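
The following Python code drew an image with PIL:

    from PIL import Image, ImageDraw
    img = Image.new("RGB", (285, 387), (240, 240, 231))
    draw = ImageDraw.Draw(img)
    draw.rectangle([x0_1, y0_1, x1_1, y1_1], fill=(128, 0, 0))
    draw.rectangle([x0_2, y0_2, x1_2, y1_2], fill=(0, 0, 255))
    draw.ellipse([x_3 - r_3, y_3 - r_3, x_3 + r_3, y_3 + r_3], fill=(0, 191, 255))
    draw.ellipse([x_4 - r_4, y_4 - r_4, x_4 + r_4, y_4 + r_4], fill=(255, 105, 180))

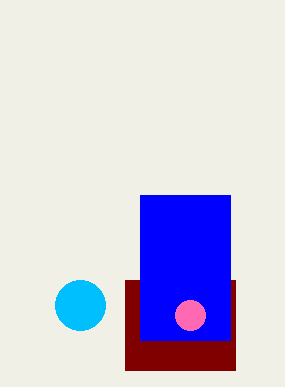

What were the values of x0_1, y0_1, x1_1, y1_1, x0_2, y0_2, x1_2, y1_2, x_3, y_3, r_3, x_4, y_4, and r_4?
x0_1 = 125; y0_1 = 280; x1_1 = 235; y1_1 = 370; x0_2 = 140; y0_2 = 195; x1_2 = 230; y1_2 = 340; x_3 = 80; y_3 = 305; r_3 = 25; x_4 = 190; y_4 = 315; r_4 = 15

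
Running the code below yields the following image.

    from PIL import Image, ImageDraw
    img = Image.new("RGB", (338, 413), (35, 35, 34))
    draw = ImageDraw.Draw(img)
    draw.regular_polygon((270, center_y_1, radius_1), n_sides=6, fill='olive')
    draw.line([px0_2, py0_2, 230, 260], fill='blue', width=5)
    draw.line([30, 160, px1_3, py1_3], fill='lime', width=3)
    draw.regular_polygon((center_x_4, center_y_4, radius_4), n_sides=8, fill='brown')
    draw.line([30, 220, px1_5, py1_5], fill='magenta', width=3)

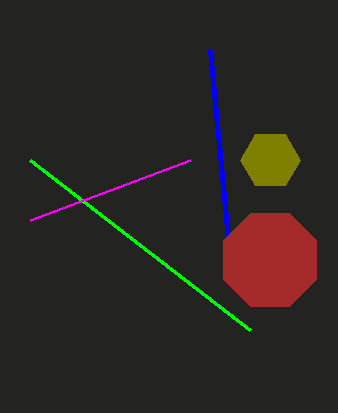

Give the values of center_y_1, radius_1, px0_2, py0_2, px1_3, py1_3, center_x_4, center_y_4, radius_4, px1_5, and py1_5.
center_y_1 = 160; radius_1 = 30; px0_2 = 210; py0_2 = 50; px1_3 = 250; py1_3 = 330; center_x_4 = 270; center_y_4 = 260; radius_4 = 50; px1_5 = 190; py1_5 = 160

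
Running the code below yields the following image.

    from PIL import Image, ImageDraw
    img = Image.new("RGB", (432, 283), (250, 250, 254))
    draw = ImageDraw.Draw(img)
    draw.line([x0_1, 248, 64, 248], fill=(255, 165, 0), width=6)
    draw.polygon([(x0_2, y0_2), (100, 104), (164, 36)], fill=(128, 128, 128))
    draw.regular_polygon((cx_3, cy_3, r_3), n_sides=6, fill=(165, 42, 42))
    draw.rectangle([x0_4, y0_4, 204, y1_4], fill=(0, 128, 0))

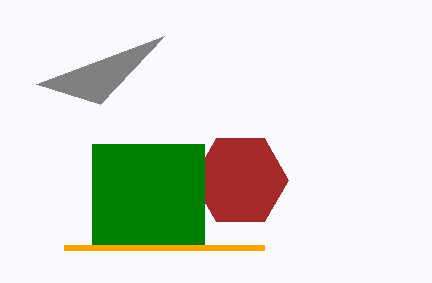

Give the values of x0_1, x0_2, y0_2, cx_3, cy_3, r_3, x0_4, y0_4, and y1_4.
x0_1 = 264, x0_2 = 36, y0_2 = 84, cx_3 = 240, cy_3 = 180, r_3 = 48, x0_4 = 92, y0_4 = 144, y1_4 = 244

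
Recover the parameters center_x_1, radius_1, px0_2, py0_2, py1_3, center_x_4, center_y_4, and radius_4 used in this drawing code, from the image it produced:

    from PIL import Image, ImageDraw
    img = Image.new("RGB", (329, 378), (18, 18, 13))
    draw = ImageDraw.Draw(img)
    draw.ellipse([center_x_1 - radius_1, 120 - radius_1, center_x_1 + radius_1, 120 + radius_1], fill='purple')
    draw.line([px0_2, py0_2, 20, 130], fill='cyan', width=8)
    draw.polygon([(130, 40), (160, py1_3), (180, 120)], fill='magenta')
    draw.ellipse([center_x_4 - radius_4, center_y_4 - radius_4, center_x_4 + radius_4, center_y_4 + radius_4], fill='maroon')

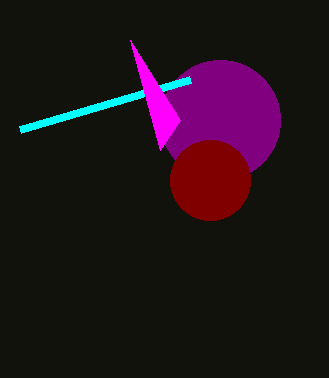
center_x_1 = 220; radius_1 = 60; px0_2 = 190; py0_2 = 80; py1_3 = 150; center_x_4 = 210; center_y_4 = 180; radius_4 = 40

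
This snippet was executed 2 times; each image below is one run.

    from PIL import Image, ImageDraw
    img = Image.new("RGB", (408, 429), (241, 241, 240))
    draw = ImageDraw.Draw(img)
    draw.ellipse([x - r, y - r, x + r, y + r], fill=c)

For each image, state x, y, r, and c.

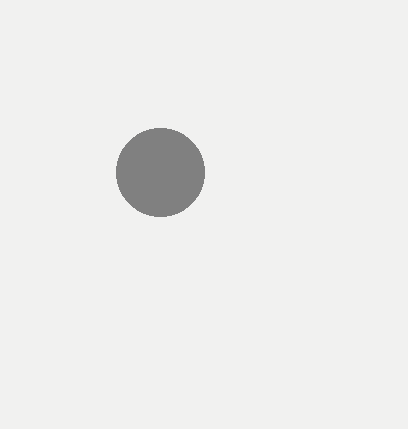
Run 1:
x = 160; y = 172; r = 44; c = 'gray'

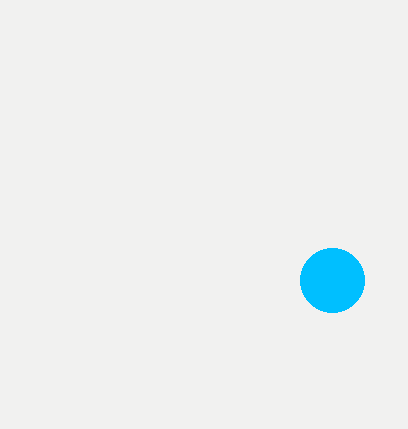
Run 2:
x = 332, y = 280, r = 32, c = 'deepskyblue'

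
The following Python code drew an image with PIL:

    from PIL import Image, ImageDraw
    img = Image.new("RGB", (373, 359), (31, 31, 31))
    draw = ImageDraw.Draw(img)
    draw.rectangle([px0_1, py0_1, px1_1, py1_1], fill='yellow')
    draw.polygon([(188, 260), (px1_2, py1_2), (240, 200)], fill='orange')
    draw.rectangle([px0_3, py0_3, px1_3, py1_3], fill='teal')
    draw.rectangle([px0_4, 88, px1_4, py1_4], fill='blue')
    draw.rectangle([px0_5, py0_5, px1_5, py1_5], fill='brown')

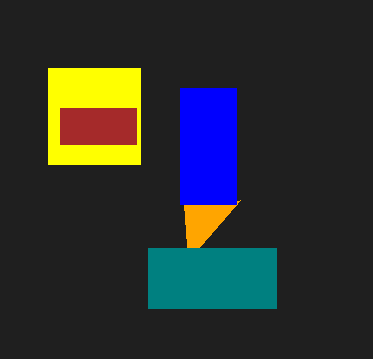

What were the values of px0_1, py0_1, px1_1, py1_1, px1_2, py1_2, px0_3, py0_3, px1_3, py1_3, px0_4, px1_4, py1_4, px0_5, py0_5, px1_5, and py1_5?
px0_1 = 48
py0_1 = 68
px1_1 = 140
py1_1 = 164
px1_2 = 184
py1_2 = 204
px0_3 = 148
py0_3 = 248
px1_3 = 276
py1_3 = 308
px0_4 = 180
px1_4 = 236
py1_4 = 204
px0_5 = 60
py0_5 = 108
px1_5 = 136
py1_5 = 144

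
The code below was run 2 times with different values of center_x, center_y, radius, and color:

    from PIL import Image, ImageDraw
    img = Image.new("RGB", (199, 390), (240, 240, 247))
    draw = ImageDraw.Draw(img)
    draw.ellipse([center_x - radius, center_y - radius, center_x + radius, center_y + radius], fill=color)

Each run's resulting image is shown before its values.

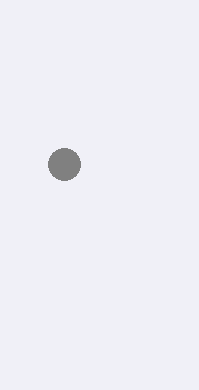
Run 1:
center_x = 64
center_y = 164
radius = 16
color = 'gray'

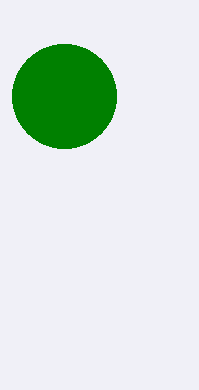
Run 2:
center_x = 64; center_y = 96; radius = 52; color = 'green'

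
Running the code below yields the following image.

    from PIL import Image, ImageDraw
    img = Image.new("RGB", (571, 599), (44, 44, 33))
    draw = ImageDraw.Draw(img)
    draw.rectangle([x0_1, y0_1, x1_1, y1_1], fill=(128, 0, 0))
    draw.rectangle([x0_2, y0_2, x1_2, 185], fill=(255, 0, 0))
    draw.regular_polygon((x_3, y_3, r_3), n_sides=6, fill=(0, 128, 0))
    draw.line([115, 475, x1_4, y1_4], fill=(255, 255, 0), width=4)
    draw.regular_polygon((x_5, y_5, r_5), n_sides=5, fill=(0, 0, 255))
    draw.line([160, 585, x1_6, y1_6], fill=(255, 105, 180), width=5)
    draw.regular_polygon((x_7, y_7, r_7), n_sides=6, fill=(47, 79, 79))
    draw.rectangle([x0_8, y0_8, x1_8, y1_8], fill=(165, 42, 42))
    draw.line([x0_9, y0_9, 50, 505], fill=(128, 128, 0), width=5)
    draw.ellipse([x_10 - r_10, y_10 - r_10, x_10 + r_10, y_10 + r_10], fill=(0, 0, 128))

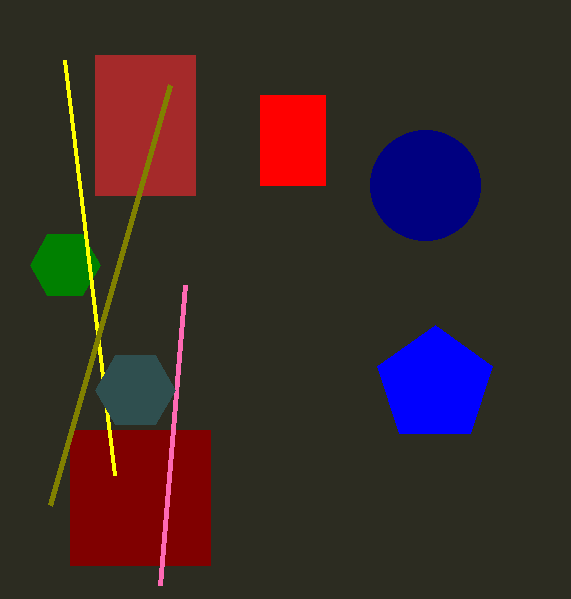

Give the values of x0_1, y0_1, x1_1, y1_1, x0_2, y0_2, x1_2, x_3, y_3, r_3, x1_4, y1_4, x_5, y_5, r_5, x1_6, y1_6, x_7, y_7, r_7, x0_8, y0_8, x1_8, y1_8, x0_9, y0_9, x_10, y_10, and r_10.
x0_1 = 70, y0_1 = 430, x1_1 = 210, y1_1 = 565, x0_2 = 260, y0_2 = 95, x1_2 = 325, x_3 = 65, y_3 = 265, r_3 = 35, x1_4 = 65, y1_4 = 60, x_5 = 435, y_5 = 385, r_5 = 60, x1_6 = 185, y1_6 = 285, x_7 = 135, y_7 = 390, r_7 = 40, x0_8 = 95, y0_8 = 55, x1_8 = 195, y1_8 = 195, x0_9 = 170, y0_9 = 85, x_10 = 425, y_10 = 185, r_10 = 55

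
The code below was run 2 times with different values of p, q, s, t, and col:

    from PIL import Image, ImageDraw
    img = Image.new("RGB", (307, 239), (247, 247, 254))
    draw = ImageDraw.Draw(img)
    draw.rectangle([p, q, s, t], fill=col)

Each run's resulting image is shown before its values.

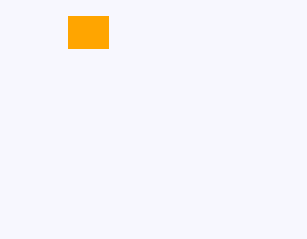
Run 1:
p = 68, q = 16, s = 108, t = 48, col = 'orange'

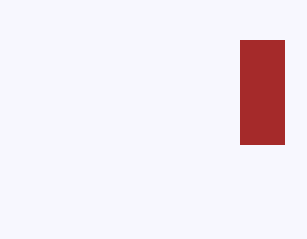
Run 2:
p = 240; q = 40; s = 284; t = 144; col = 'brown'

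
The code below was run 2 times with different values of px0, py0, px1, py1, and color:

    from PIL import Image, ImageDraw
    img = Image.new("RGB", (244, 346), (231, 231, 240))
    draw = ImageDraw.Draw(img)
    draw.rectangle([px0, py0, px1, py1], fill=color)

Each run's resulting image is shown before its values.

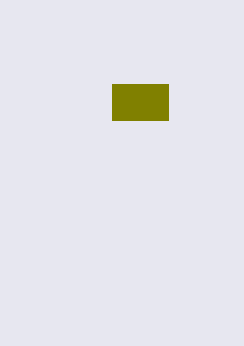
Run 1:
px0 = 112
py0 = 84
px1 = 168
py1 = 120
color = 'olive'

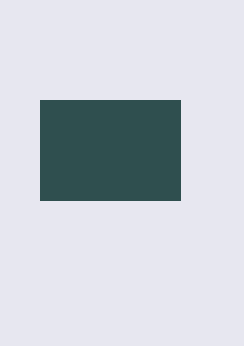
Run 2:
px0 = 40, py0 = 100, px1 = 180, py1 = 200, color = 'darkslategray'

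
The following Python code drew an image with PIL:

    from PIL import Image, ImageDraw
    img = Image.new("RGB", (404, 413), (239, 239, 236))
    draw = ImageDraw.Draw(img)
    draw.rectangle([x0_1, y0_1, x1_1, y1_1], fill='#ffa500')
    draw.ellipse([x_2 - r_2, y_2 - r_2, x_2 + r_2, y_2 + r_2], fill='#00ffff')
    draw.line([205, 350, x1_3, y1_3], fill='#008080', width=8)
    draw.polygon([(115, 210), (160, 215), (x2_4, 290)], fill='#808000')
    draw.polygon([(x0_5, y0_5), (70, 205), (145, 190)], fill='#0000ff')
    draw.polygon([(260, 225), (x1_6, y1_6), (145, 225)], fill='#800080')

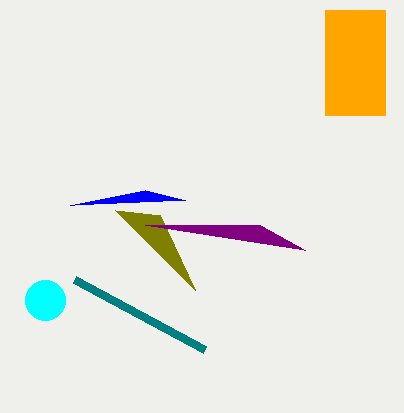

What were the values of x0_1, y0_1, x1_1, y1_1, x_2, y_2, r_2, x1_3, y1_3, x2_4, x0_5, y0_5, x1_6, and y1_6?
x0_1 = 325
y0_1 = 10
x1_1 = 385
y1_1 = 115
x_2 = 45
y_2 = 300
r_2 = 20
x1_3 = 75
y1_3 = 280
x2_4 = 195
x0_5 = 185
y0_5 = 200
x1_6 = 305
y1_6 = 250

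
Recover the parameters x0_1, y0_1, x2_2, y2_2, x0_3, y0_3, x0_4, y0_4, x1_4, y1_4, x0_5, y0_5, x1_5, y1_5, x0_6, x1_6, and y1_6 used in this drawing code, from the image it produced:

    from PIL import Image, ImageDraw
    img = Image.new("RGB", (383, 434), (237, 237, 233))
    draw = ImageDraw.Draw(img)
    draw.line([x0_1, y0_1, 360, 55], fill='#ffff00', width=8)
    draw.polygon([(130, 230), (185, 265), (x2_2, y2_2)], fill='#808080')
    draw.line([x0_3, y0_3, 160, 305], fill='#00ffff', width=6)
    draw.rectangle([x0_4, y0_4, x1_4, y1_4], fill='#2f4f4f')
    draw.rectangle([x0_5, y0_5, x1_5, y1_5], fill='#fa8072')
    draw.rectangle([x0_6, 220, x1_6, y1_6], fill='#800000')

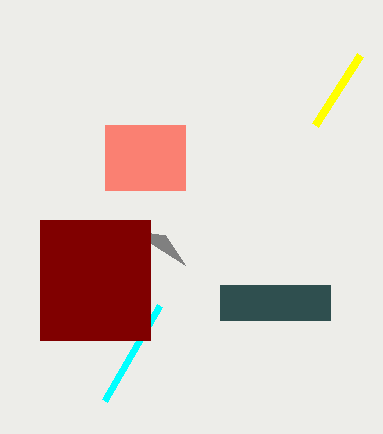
x0_1 = 315; y0_1 = 125; x2_2 = 165; y2_2 = 235; x0_3 = 105; y0_3 = 400; x0_4 = 220; y0_4 = 285; x1_4 = 330; y1_4 = 320; x0_5 = 105; y0_5 = 125; x1_5 = 185; y1_5 = 190; x0_6 = 40; x1_6 = 150; y1_6 = 340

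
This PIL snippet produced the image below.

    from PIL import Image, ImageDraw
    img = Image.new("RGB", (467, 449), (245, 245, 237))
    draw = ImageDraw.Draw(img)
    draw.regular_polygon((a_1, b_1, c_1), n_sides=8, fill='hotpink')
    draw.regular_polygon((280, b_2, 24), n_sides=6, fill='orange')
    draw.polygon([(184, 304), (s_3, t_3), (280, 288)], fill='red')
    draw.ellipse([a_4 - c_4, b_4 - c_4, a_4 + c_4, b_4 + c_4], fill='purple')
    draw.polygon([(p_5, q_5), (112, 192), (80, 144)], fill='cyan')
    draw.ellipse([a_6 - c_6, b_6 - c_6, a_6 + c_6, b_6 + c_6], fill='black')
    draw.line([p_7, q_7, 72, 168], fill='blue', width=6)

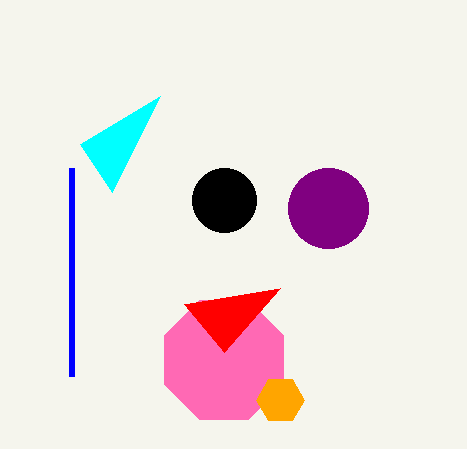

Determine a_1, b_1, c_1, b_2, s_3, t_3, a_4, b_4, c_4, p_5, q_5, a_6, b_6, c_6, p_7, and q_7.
a_1 = 224; b_1 = 360; c_1 = 64; b_2 = 400; s_3 = 224; t_3 = 352; a_4 = 328; b_4 = 208; c_4 = 40; p_5 = 160; q_5 = 96; a_6 = 224; b_6 = 200; c_6 = 32; p_7 = 72; q_7 = 376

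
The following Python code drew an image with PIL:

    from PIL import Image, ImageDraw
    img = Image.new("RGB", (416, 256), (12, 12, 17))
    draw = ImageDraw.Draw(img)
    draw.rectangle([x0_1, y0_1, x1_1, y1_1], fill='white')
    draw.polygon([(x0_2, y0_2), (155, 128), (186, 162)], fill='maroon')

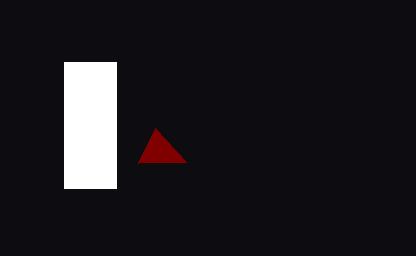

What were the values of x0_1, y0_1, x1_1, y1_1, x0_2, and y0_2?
x0_1 = 64; y0_1 = 62; x1_1 = 116; y1_1 = 188; x0_2 = 138; y0_2 = 163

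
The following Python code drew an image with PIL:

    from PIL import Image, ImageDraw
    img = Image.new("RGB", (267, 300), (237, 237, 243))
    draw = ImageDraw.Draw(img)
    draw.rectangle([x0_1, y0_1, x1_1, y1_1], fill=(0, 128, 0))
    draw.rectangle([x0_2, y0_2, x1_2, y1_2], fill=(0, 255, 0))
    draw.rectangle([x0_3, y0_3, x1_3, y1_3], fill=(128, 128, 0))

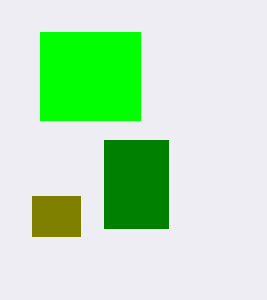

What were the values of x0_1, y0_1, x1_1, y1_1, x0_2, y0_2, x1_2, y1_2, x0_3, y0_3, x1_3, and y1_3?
x0_1 = 104
y0_1 = 140
x1_1 = 168
y1_1 = 228
x0_2 = 40
y0_2 = 32
x1_2 = 140
y1_2 = 120
x0_3 = 32
y0_3 = 196
x1_3 = 80
y1_3 = 236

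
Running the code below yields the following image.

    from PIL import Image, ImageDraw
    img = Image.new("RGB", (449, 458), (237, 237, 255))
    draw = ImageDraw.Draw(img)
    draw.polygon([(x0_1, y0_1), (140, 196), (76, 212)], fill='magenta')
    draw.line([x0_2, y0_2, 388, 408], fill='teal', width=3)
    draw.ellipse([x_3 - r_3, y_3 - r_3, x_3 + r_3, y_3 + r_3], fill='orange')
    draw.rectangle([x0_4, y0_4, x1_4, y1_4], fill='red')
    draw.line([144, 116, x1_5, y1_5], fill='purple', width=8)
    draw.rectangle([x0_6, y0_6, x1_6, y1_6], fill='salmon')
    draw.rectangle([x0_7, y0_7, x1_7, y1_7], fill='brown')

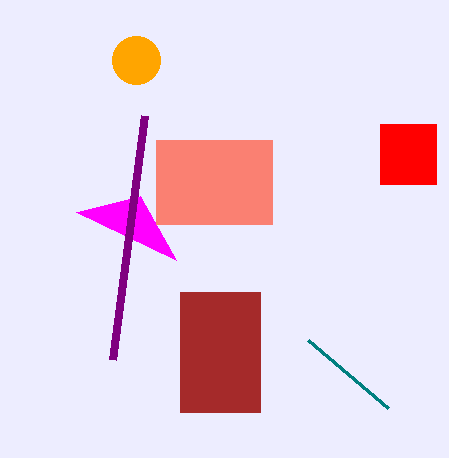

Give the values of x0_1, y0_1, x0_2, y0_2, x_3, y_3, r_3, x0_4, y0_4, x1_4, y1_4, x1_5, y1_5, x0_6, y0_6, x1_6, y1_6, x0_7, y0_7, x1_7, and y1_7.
x0_1 = 176
y0_1 = 260
x0_2 = 308
y0_2 = 340
x_3 = 136
y_3 = 60
r_3 = 24
x0_4 = 380
y0_4 = 124
x1_4 = 436
y1_4 = 184
x1_5 = 112
y1_5 = 360
x0_6 = 156
y0_6 = 140
x1_6 = 272
y1_6 = 224
x0_7 = 180
y0_7 = 292
x1_7 = 260
y1_7 = 412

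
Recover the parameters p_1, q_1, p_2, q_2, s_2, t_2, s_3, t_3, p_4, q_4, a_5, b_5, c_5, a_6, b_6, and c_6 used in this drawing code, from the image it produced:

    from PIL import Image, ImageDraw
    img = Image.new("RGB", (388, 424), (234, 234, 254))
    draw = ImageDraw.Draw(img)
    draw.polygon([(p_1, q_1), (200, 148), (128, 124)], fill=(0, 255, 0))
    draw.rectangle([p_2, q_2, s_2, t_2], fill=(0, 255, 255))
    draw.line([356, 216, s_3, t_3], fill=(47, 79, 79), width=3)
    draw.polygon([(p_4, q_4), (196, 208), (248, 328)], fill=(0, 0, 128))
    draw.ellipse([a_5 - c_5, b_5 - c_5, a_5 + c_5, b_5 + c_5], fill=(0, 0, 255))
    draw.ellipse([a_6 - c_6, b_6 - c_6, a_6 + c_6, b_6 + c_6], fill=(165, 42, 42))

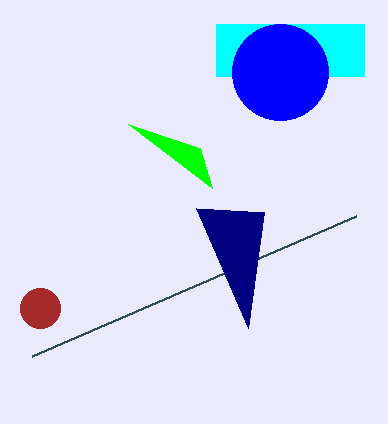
p_1 = 212; q_1 = 188; p_2 = 216; q_2 = 24; s_2 = 364; t_2 = 76; s_3 = 32; t_3 = 356; p_4 = 264; q_4 = 212; a_5 = 280; b_5 = 72; c_5 = 48; a_6 = 40; b_6 = 308; c_6 = 20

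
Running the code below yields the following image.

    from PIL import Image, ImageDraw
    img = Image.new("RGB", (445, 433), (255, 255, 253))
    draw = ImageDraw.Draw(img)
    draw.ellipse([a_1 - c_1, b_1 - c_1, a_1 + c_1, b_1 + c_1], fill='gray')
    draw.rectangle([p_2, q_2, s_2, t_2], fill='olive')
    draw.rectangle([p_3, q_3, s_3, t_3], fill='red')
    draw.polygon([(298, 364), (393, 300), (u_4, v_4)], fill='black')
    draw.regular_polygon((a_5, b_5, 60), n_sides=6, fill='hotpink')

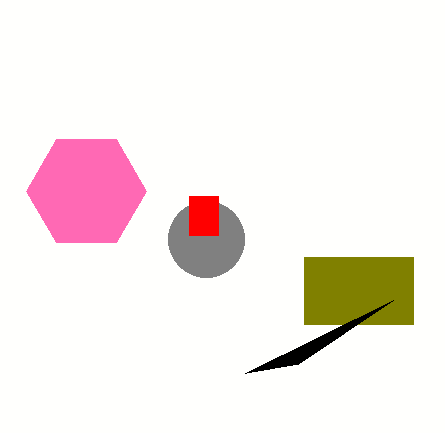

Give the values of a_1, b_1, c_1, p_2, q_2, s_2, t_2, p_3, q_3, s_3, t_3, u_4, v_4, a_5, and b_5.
a_1 = 206
b_1 = 239
c_1 = 38
p_2 = 304
q_2 = 257
s_2 = 413
t_2 = 324
p_3 = 189
q_3 = 196
s_3 = 218
t_3 = 235
u_4 = 245
v_4 = 373
a_5 = 86
b_5 = 191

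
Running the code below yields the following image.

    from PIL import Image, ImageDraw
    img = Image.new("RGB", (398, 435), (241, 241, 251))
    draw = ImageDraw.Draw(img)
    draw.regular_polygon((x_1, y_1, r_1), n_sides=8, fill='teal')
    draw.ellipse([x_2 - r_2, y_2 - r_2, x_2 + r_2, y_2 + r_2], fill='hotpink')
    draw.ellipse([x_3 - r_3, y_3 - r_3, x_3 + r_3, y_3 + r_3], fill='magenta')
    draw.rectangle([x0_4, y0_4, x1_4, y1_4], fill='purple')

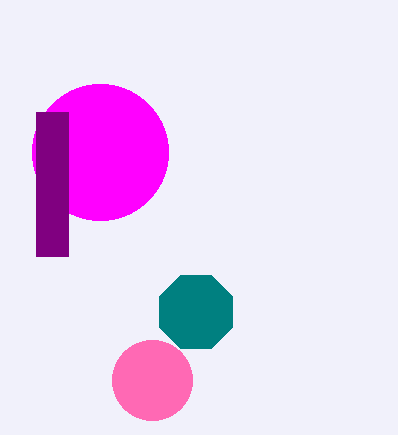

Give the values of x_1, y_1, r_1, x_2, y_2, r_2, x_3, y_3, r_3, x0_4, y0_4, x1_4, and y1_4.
x_1 = 196, y_1 = 312, r_1 = 40, x_2 = 152, y_2 = 380, r_2 = 40, x_3 = 100, y_3 = 152, r_3 = 68, x0_4 = 36, y0_4 = 112, x1_4 = 68, y1_4 = 256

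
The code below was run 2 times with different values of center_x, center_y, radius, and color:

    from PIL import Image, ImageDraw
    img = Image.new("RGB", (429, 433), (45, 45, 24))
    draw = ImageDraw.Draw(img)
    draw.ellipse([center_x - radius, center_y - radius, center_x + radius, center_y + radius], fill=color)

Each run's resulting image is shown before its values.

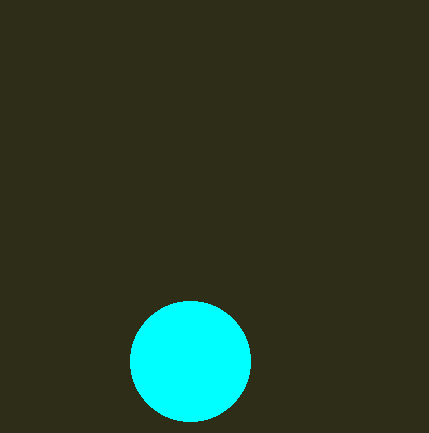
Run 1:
center_x = 190
center_y = 361
radius = 60
color = 'cyan'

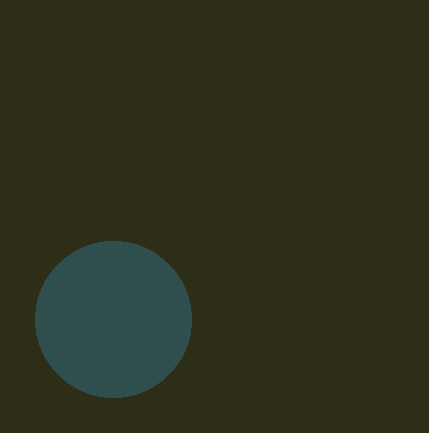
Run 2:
center_x = 113; center_y = 319; radius = 78; color = 'darkslategray'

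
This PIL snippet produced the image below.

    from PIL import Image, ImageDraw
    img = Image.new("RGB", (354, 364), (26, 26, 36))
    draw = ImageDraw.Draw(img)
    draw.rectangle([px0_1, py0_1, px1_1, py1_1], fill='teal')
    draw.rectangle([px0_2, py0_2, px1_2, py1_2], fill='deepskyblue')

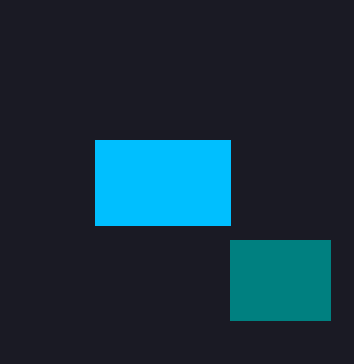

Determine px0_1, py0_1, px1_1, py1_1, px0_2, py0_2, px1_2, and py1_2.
px0_1 = 230
py0_1 = 240
px1_1 = 330
py1_1 = 320
px0_2 = 95
py0_2 = 140
px1_2 = 230
py1_2 = 225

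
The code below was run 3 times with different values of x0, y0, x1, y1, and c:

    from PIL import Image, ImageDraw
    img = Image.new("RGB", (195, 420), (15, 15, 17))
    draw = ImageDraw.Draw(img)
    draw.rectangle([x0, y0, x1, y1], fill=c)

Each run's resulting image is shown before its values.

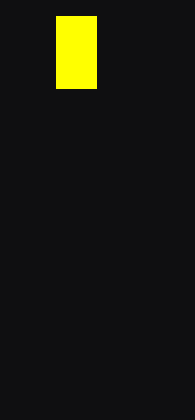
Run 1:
x0 = 56
y0 = 16
x1 = 96
y1 = 88
c = 'yellow'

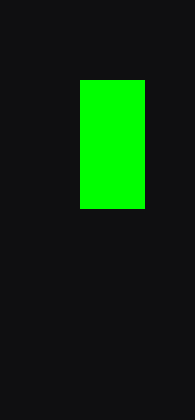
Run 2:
x0 = 80; y0 = 80; x1 = 144; y1 = 208; c = 'lime'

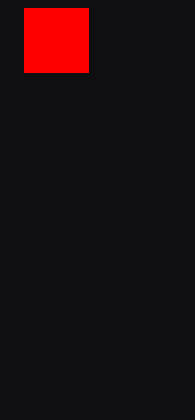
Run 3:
x0 = 24; y0 = 8; x1 = 88; y1 = 72; c = 'red'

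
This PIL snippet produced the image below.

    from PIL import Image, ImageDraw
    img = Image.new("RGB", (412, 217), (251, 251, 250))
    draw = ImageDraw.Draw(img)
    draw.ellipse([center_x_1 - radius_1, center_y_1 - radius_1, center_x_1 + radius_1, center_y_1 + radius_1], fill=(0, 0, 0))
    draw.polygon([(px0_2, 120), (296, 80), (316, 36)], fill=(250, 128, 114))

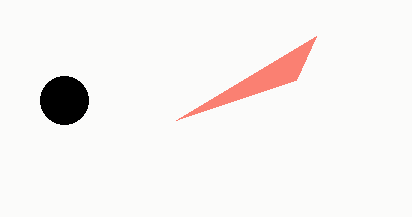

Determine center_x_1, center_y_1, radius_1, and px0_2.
center_x_1 = 64; center_y_1 = 100; radius_1 = 24; px0_2 = 176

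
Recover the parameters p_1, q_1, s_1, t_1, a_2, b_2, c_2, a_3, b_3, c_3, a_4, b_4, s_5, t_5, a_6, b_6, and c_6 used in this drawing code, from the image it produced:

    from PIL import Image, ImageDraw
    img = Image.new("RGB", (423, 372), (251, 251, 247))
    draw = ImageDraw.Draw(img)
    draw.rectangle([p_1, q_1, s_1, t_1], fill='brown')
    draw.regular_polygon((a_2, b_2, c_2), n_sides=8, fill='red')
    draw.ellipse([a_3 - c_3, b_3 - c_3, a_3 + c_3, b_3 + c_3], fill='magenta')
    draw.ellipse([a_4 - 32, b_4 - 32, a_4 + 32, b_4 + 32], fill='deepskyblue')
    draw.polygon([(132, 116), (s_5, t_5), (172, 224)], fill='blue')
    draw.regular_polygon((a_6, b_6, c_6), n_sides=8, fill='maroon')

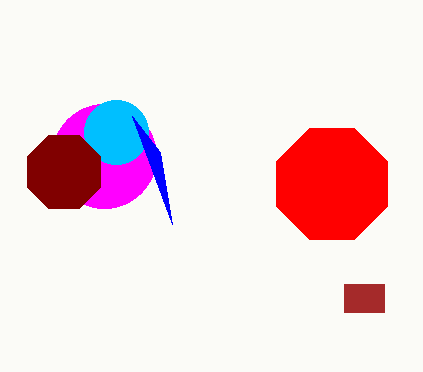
p_1 = 344; q_1 = 284; s_1 = 384; t_1 = 312; a_2 = 332; b_2 = 184; c_2 = 60; a_3 = 104; b_3 = 156; c_3 = 52; a_4 = 116; b_4 = 132; s_5 = 160; t_5 = 152; a_6 = 64; b_6 = 172; c_6 = 40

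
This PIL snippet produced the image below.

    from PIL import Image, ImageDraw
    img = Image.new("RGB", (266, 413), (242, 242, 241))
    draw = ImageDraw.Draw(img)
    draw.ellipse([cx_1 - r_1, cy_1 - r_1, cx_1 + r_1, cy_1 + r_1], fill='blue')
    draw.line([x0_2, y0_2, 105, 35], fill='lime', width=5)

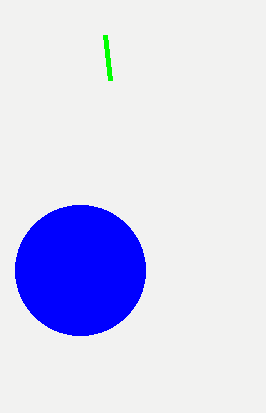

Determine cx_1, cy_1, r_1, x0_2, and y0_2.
cx_1 = 80; cy_1 = 270; r_1 = 65; x0_2 = 110; y0_2 = 80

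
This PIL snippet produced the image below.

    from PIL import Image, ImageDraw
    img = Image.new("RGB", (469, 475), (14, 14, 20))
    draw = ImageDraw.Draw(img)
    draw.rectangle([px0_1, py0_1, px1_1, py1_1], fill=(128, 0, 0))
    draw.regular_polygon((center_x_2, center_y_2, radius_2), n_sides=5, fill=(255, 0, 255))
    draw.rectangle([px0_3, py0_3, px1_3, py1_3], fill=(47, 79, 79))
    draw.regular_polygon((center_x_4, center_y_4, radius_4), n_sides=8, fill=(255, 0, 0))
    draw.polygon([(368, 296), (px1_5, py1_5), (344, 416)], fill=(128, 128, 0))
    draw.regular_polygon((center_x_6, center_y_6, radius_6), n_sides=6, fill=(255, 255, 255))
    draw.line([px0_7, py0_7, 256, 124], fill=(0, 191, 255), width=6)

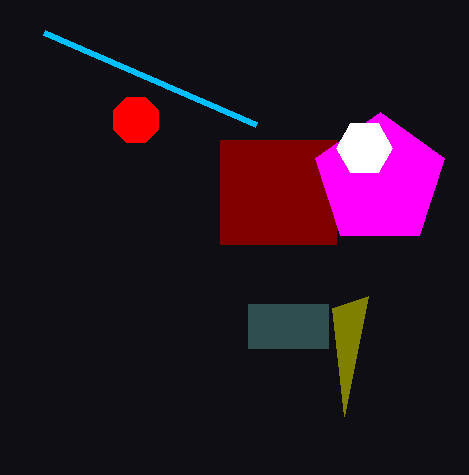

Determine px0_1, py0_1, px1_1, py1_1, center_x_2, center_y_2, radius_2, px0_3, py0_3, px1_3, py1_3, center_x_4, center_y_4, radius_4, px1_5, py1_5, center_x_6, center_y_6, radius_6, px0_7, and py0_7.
px0_1 = 220; py0_1 = 140; px1_1 = 336; py1_1 = 244; center_x_2 = 380; center_y_2 = 180; radius_2 = 68; px0_3 = 248; py0_3 = 304; px1_3 = 328; py1_3 = 348; center_x_4 = 136; center_y_4 = 120; radius_4 = 24; px1_5 = 332; py1_5 = 308; center_x_6 = 364; center_y_6 = 148; radius_6 = 28; px0_7 = 44; py0_7 = 32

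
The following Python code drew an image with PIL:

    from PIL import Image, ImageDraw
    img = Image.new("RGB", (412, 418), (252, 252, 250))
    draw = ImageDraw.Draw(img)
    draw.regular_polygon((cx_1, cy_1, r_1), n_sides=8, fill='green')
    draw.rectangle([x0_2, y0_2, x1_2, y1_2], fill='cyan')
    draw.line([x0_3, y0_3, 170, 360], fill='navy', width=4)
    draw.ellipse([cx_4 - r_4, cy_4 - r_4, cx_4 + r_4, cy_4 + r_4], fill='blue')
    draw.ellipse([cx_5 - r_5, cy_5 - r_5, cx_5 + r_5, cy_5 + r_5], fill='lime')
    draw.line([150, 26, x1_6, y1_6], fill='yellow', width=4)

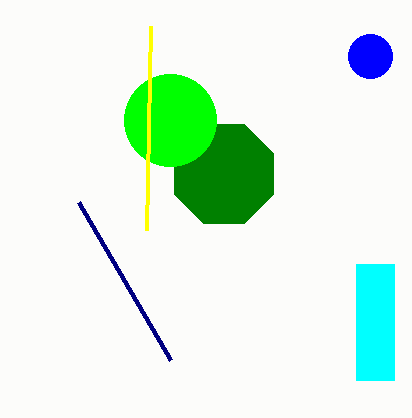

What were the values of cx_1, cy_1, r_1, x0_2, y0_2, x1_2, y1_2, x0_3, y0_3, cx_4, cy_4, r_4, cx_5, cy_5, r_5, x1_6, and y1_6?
cx_1 = 224
cy_1 = 174
r_1 = 54
x0_2 = 356
y0_2 = 264
x1_2 = 394
y1_2 = 380
x0_3 = 78
y0_3 = 202
cx_4 = 370
cy_4 = 56
r_4 = 22
cx_5 = 170
cy_5 = 120
r_5 = 46
x1_6 = 146
y1_6 = 230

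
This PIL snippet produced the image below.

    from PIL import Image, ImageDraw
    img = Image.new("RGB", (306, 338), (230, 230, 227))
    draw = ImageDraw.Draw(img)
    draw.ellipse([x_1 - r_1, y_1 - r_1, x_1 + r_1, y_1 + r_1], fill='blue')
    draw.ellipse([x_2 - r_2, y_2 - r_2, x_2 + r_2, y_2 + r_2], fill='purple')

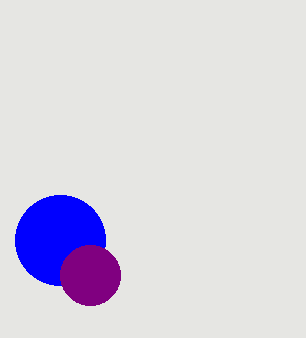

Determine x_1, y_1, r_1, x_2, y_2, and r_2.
x_1 = 60; y_1 = 240; r_1 = 45; x_2 = 90; y_2 = 275; r_2 = 30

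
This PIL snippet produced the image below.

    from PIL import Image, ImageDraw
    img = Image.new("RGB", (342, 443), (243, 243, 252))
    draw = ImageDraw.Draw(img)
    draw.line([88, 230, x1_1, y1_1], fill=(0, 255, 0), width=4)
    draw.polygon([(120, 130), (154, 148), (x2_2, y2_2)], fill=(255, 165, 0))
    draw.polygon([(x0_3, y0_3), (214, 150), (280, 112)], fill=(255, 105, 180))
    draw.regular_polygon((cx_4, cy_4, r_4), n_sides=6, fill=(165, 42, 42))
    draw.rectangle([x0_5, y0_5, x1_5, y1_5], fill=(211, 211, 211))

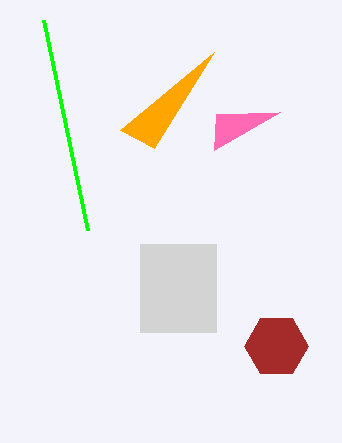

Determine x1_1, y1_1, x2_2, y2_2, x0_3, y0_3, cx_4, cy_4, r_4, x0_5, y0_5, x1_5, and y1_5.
x1_1 = 44
y1_1 = 20
x2_2 = 214
y2_2 = 52
x0_3 = 216
y0_3 = 114
cx_4 = 276
cy_4 = 346
r_4 = 32
x0_5 = 140
y0_5 = 244
x1_5 = 216
y1_5 = 332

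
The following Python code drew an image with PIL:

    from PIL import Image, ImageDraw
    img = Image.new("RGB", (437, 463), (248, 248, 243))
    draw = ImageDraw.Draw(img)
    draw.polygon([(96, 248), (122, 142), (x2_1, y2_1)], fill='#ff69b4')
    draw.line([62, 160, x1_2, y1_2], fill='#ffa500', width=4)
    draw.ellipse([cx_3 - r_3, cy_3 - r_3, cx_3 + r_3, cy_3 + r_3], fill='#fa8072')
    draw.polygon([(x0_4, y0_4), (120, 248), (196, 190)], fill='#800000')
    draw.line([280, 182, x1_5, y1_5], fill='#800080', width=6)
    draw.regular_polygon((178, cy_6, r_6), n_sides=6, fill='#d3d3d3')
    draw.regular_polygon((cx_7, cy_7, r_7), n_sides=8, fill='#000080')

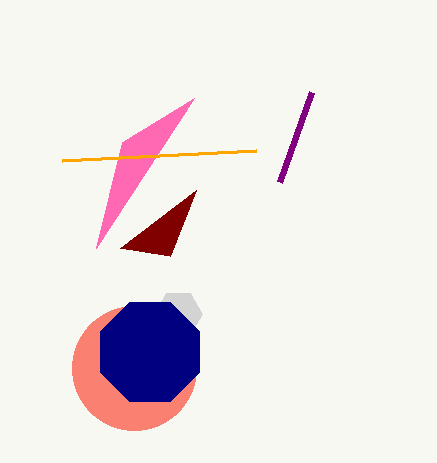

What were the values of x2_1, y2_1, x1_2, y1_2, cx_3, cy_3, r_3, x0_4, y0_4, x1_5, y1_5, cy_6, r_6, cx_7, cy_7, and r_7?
x2_1 = 194
y2_1 = 98
x1_2 = 256
y1_2 = 150
cx_3 = 134
cy_3 = 368
r_3 = 62
x0_4 = 170
y0_4 = 256
x1_5 = 312
y1_5 = 92
cy_6 = 314
r_6 = 24
cx_7 = 150
cy_7 = 352
r_7 = 54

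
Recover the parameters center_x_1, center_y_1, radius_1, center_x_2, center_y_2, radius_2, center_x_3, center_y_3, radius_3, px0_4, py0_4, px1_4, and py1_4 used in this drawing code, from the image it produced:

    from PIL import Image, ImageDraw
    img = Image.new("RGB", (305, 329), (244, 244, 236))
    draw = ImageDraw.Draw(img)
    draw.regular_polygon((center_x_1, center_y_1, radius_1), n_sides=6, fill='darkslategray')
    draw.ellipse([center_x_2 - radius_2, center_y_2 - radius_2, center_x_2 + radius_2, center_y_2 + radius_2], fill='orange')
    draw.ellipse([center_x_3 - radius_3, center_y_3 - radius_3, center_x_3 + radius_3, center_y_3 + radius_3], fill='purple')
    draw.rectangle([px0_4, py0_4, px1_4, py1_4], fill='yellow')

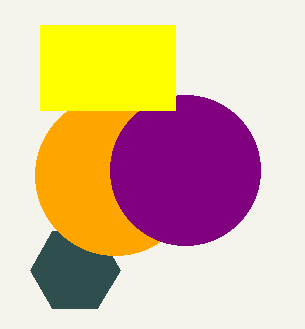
center_x_1 = 75, center_y_1 = 270, radius_1 = 45, center_x_2 = 115, center_y_2 = 175, radius_2 = 80, center_x_3 = 185, center_y_3 = 170, radius_3 = 75, px0_4 = 40, py0_4 = 25, px1_4 = 175, py1_4 = 110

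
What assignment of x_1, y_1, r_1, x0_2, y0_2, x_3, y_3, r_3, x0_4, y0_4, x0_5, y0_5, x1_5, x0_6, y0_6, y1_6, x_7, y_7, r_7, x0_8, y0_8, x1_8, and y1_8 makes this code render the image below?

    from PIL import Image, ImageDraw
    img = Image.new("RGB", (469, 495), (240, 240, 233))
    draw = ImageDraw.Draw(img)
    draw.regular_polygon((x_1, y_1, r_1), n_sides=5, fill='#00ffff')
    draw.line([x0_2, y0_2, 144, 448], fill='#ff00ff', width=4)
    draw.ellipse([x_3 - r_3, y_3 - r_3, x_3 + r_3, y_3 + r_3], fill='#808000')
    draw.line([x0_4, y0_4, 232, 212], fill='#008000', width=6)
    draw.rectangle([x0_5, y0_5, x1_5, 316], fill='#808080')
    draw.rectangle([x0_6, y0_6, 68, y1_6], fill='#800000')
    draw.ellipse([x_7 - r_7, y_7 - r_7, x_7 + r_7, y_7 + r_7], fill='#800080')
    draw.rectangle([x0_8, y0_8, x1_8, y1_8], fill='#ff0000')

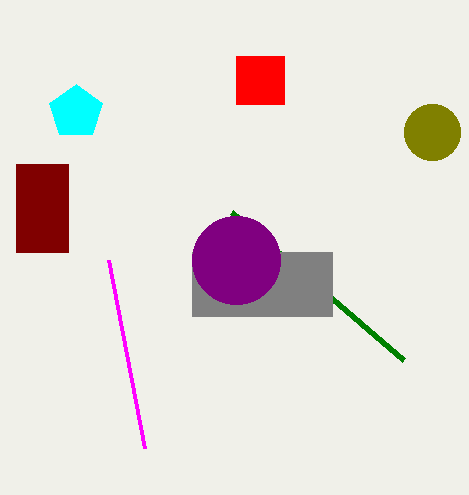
x_1 = 76
y_1 = 112
r_1 = 28
x0_2 = 108
y0_2 = 260
x_3 = 432
y_3 = 132
r_3 = 28
x0_4 = 404
y0_4 = 360
x0_5 = 192
y0_5 = 252
x1_5 = 332
x0_6 = 16
y0_6 = 164
y1_6 = 252
x_7 = 236
y_7 = 260
r_7 = 44
x0_8 = 236
y0_8 = 56
x1_8 = 284
y1_8 = 104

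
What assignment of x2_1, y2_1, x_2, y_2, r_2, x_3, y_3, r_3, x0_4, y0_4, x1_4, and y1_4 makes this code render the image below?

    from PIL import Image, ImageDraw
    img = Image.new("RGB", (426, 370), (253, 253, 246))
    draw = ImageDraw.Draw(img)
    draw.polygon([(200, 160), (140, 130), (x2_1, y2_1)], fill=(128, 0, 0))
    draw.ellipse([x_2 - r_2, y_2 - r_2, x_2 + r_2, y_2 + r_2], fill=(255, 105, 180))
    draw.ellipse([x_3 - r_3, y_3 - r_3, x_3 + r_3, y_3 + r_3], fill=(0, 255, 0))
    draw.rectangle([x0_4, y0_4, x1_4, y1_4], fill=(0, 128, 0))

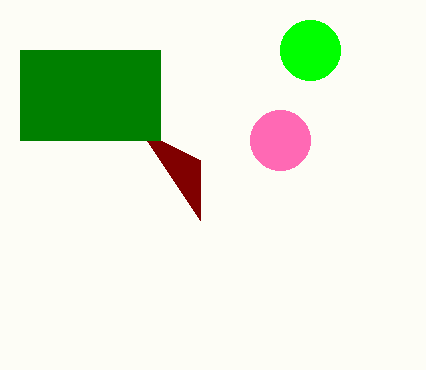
x2_1 = 200
y2_1 = 220
x_2 = 280
y_2 = 140
r_2 = 30
x_3 = 310
y_3 = 50
r_3 = 30
x0_4 = 20
y0_4 = 50
x1_4 = 160
y1_4 = 140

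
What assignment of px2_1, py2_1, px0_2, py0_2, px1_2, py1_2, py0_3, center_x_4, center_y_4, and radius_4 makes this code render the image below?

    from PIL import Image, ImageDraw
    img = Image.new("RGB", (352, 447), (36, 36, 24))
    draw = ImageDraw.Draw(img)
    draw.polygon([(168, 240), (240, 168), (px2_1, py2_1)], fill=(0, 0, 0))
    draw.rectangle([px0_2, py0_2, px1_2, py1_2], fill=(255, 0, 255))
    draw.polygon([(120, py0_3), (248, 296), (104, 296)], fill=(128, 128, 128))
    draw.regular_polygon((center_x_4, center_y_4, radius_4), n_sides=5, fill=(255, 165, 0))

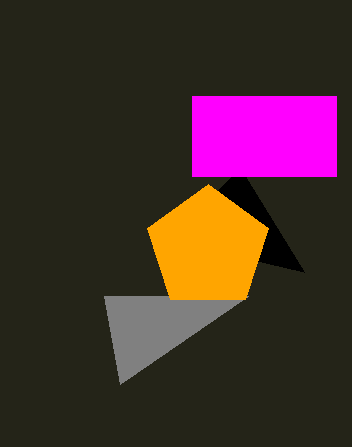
px2_1 = 304, py2_1 = 272, px0_2 = 192, py0_2 = 96, px1_2 = 336, py1_2 = 176, py0_3 = 384, center_x_4 = 208, center_y_4 = 248, radius_4 = 64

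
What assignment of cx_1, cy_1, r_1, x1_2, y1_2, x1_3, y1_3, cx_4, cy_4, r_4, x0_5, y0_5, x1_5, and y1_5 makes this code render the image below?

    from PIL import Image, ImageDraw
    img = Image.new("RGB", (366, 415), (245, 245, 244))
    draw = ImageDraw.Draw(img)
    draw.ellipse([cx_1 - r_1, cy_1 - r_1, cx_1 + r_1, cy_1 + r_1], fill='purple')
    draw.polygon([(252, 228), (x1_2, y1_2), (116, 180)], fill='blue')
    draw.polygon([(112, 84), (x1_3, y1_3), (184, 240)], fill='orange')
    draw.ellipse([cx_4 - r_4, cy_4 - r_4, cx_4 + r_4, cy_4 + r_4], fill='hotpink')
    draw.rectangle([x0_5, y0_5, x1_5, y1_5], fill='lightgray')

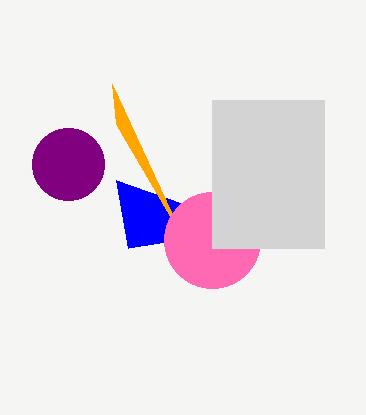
cx_1 = 68; cy_1 = 164; r_1 = 36; x1_2 = 128; y1_2 = 248; x1_3 = 116; y1_3 = 124; cx_4 = 212; cy_4 = 240; r_4 = 48; x0_5 = 212; y0_5 = 100; x1_5 = 324; y1_5 = 248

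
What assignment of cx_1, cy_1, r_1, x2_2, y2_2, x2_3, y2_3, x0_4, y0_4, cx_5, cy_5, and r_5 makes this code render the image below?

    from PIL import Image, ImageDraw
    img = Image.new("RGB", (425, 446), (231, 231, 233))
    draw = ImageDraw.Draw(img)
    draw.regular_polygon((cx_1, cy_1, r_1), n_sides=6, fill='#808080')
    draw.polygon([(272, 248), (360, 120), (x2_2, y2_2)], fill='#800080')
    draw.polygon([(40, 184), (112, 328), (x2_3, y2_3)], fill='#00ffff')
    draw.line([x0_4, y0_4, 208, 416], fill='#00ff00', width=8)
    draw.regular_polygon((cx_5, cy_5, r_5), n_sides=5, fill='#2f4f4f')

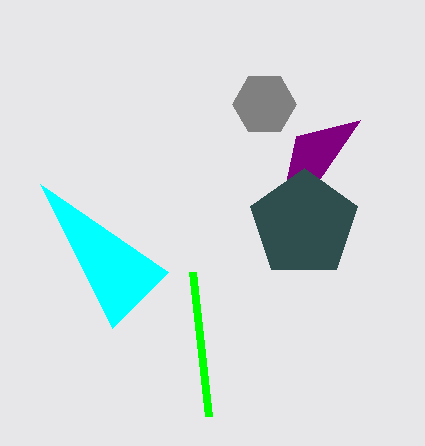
cx_1 = 264, cy_1 = 104, r_1 = 32, x2_2 = 296, y2_2 = 136, x2_3 = 168, y2_3 = 272, x0_4 = 192, y0_4 = 272, cx_5 = 304, cy_5 = 224, r_5 = 56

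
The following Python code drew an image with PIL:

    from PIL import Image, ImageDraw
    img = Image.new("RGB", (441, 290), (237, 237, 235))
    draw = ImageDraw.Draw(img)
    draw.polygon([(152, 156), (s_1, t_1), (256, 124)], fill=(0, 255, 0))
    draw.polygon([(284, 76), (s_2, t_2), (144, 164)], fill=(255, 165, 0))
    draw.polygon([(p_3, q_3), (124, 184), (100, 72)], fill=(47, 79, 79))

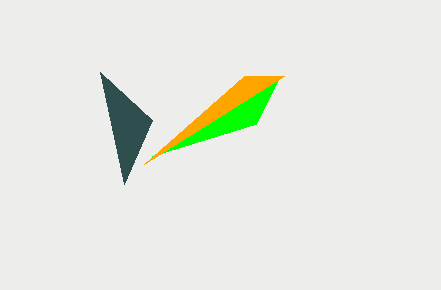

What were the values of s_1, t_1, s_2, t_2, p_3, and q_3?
s_1 = 280
t_1 = 76
s_2 = 244
t_2 = 76
p_3 = 152
q_3 = 120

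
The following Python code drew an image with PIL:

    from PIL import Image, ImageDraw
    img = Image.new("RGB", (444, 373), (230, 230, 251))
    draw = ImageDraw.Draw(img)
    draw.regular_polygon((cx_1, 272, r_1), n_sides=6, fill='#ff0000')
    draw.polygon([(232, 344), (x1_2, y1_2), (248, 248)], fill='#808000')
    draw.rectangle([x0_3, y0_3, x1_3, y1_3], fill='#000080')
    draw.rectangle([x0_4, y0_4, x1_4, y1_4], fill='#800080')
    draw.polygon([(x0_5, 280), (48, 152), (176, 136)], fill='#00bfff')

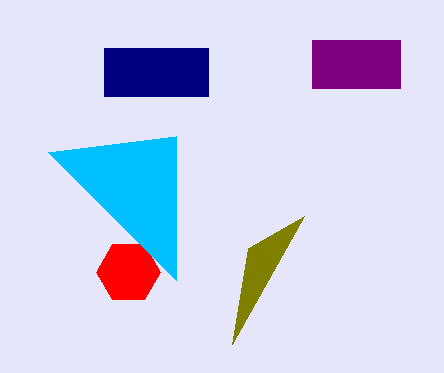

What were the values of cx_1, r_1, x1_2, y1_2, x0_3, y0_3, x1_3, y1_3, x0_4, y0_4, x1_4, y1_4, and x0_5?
cx_1 = 128, r_1 = 32, x1_2 = 304, y1_2 = 216, x0_3 = 104, y0_3 = 48, x1_3 = 208, y1_3 = 96, x0_4 = 312, y0_4 = 40, x1_4 = 400, y1_4 = 88, x0_5 = 176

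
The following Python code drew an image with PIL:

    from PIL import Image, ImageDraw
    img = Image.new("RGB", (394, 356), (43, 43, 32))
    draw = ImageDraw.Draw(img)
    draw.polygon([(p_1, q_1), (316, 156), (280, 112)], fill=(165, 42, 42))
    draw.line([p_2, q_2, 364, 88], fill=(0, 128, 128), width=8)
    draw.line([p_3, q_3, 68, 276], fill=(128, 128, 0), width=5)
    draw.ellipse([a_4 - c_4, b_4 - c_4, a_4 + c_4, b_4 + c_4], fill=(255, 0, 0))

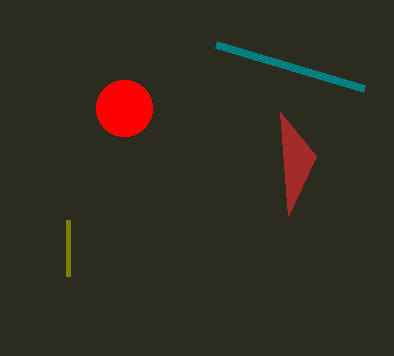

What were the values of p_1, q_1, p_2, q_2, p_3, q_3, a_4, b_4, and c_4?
p_1 = 288, q_1 = 216, p_2 = 216, q_2 = 44, p_3 = 68, q_3 = 220, a_4 = 124, b_4 = 108, c_4 = 28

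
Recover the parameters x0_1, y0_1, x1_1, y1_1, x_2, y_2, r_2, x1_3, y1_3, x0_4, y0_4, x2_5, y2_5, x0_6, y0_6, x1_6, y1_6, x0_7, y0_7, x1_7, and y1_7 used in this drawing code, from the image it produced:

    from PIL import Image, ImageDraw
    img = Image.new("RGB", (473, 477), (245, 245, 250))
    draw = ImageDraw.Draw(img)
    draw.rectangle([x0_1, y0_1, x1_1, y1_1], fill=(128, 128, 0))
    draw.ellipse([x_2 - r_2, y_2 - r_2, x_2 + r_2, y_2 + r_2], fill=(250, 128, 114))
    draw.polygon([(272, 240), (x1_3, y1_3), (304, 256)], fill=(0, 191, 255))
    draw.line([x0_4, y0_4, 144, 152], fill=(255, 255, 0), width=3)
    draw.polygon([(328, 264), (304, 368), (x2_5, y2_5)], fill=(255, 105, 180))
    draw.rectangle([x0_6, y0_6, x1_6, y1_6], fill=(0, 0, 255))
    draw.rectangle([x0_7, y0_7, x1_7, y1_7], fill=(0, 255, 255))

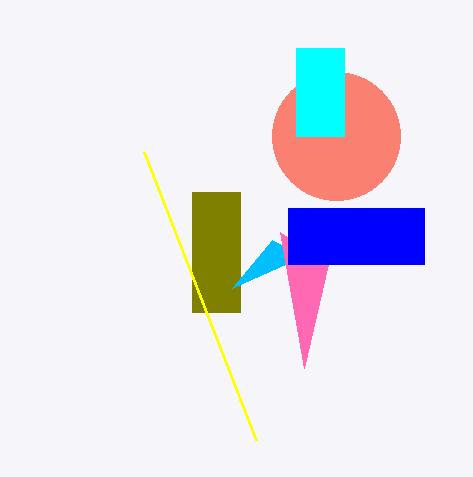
x0_1 = 192; y0_1 = 192; x1_1 = 240; y1_1 = 312; x_2 = 336; y_2 = 136; r_2 = 64; x1_3 = 232; y1_3 = 288; x0_4 = 256; y0_4 = 440; x2_5 = 280; y2_5 = 232; x0_6 = 288; y0_6 = 208; x1_6 = 424; y1_6 = 264; x0_7 = 296; y0_7 = 48; x1_7 = 344; y1_7 = 136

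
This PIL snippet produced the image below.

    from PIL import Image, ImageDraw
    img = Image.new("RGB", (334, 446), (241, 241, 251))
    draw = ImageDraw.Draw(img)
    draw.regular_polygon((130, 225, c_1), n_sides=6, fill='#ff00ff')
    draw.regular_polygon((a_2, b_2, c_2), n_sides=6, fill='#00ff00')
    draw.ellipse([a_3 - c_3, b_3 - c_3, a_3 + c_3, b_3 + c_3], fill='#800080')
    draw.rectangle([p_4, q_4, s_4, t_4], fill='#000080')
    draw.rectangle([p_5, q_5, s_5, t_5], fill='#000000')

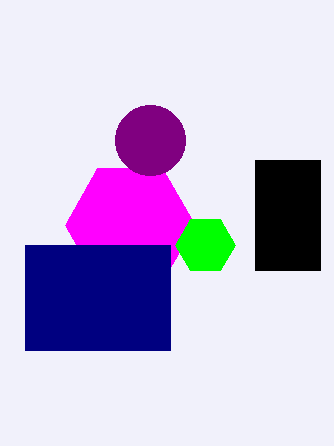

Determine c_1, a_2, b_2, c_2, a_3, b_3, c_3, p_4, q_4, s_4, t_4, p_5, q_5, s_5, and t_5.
c_1 = 65; a_2 = 205; b_2 = 245; c_2 = 30; a_3 = 150; b_3 = 140; c_3 = 35; p_4 = 25; q_4 = 245; s_4 = 170; t_4 = 350; p_5 = 255; q_5 = 160; s_5 = 320; t_5 = 270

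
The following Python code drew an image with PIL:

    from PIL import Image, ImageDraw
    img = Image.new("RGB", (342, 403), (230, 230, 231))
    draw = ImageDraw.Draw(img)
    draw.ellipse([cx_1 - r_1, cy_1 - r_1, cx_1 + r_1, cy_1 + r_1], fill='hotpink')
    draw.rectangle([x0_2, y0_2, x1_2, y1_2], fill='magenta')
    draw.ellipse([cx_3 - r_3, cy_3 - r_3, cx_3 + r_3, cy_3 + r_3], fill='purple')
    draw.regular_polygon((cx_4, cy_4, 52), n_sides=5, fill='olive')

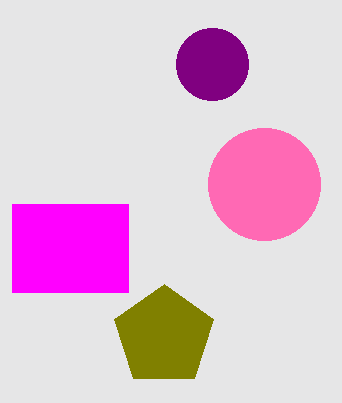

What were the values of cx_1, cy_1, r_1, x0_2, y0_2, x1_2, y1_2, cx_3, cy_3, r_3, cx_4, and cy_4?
cx_1 = 264; cy_1 = 184; r_1 = 56; x0_2 = 12; y0_2 = 204; x1_2 = 128; y1_2 = 292; cx_3 = 212; cy_3 = 64; r_3 = 36; cx_4 = 164; cy_4 = 336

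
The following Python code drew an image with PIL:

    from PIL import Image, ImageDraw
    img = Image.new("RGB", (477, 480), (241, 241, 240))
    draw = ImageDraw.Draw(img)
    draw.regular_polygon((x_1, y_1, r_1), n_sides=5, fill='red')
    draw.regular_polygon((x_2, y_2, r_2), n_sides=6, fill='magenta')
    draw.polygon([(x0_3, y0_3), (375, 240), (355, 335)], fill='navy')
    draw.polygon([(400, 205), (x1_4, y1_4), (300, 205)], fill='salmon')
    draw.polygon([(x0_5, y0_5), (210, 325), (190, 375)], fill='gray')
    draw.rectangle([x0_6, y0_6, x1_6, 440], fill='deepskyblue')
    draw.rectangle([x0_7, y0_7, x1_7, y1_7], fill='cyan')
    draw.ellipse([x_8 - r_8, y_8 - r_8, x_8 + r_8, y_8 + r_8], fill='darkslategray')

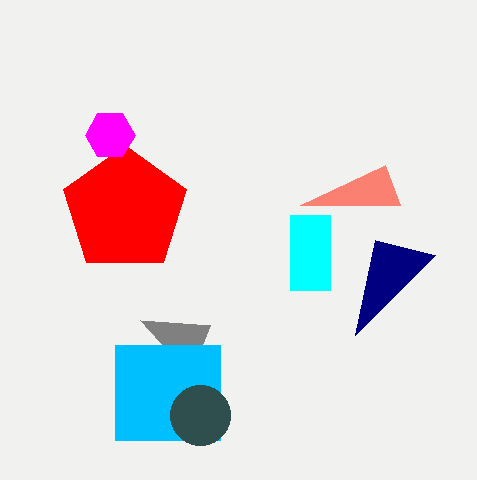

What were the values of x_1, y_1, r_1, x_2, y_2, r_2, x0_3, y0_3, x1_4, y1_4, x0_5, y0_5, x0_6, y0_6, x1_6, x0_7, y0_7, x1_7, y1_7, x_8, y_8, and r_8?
x_1 = 125
y_1 = 210
r_1 = 65
x_2 = 110
y_2 = 135
r_2 = 25
x0_3 = 435
y0_3 = 255
x1_4 = 385
y1_4 = 165
x0_5 = 140
y0_5 = 320
x0_6 = 115
y0_6 = 345
x1_6 = 220
x0_7 = 290
y0_7 = 215
x1_7 = 330
y1_7 = 290
x_8 = 200
y_8 = 415
r_8 = 30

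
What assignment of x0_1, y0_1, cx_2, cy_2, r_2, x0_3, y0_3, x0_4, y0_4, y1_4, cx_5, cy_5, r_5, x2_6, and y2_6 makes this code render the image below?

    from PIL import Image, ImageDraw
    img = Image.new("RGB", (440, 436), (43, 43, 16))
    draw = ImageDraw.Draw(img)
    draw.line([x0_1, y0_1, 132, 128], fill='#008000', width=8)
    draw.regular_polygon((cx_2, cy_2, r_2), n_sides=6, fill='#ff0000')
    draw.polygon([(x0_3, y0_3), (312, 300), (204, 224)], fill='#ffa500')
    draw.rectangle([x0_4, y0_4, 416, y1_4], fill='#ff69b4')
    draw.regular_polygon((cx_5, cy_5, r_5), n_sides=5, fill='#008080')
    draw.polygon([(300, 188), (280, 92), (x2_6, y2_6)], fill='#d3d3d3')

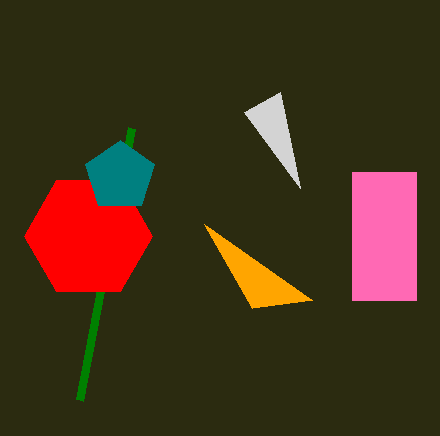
x0_1 = 80, y0_1 = 400, cx_2 = 88, cy_2 = 236, r_2 = 64, x0_3 = 252, y0_3 = 308, x0_4 = 352, y0_4 = 172, y1_4 = 300, cx_5 = 120, cy_5 = 176, r_5 = 36, x2_6 = 244, y2_6 = 112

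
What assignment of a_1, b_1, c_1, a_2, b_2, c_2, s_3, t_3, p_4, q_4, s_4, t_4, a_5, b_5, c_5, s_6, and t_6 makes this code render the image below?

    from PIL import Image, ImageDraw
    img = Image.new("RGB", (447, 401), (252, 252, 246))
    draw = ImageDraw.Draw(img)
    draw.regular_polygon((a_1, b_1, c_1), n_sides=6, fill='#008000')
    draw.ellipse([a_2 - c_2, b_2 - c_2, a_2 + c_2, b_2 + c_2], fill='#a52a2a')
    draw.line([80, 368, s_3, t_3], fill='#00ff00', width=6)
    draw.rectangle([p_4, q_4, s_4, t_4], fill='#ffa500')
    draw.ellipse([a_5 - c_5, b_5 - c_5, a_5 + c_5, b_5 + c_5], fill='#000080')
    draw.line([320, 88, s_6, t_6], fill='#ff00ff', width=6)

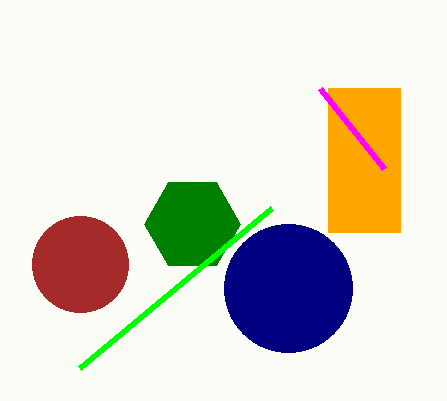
a_1 = 192
b_1 = 224
c_1 = 48
a_2 = 80
b_2 = 264
c_2 = 48
s_3 = 272
t_3 = 208
p_4 = 328
q_4 = 88
s_4 = 400
t_4 = 232
a_5 = 288
b_5 = 288
c_5 = 64
s_6 = 384
t_6 = 168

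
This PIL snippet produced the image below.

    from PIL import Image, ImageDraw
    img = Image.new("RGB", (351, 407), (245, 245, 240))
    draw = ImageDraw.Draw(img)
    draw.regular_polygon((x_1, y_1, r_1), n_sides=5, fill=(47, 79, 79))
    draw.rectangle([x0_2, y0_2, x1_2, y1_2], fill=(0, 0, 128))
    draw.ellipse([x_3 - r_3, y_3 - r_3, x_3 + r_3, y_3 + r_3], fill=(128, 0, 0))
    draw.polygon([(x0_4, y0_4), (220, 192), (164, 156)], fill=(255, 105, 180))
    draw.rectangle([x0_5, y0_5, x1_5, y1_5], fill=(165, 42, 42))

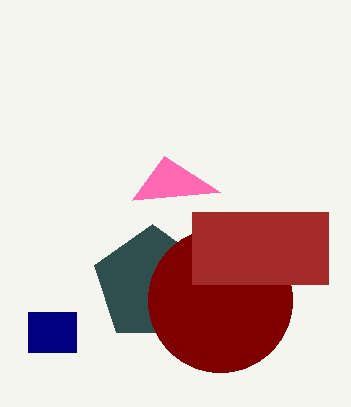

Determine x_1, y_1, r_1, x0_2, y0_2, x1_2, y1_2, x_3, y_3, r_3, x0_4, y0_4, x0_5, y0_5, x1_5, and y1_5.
x_1 = 152
y_1 = 284
r_1 = 60
x0_2 = 28
y0_2 = 312
x1_2 = 76
y1_2 = 352
x_3 = 220
y_3 = 300
r_3 = 72
x0_4 = 132
y0_4 = 200
x0_5 = 192
y0_5 = 212
x1_5 = 328
y1_5 = 284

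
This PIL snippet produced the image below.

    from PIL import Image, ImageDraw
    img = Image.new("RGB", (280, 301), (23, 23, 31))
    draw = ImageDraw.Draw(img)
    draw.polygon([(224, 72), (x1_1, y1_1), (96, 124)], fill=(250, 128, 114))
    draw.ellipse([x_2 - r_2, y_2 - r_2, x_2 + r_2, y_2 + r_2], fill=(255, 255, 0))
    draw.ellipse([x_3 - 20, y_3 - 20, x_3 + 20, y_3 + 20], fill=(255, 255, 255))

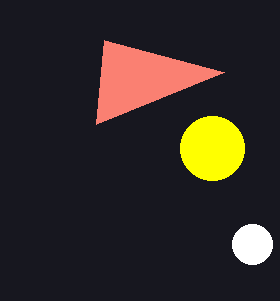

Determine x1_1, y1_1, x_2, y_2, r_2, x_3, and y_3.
x1_1 = 104, y1_1 = 40, x_2 = 212, y_2 = 148, r_2 = 32, x_3 = 252, y_3 = 244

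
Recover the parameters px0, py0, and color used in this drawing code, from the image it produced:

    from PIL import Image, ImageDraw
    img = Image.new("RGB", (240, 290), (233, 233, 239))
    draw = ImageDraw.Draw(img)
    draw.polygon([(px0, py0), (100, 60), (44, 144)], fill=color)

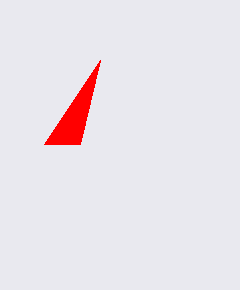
px0 = 80
py0 = 144
color = 'red'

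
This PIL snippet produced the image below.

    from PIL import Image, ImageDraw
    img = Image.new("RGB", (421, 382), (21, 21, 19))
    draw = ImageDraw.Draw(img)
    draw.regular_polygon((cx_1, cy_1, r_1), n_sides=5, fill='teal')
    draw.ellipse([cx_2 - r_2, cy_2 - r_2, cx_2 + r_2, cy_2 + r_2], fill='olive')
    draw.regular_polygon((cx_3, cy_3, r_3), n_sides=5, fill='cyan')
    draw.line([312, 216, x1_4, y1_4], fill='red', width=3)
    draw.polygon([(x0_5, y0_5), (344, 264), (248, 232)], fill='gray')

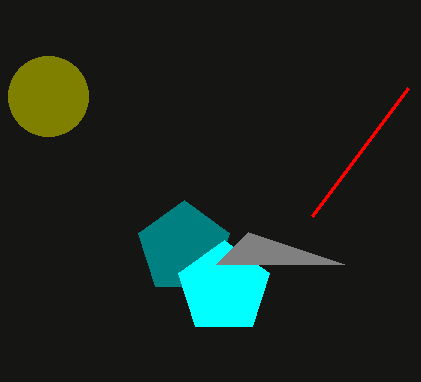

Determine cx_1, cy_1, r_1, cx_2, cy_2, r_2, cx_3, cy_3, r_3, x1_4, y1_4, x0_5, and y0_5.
cx_1 = 184, cy_1 = 248, r_1 = 48, cx_2 = 48, cy_2 = 96, r_2 = 40, cx_3 = 224, cy_3 = 288, r_3 = 48, x1_4 = 408, y1_4 = 88, x0_5 = 216, y0_5 = 264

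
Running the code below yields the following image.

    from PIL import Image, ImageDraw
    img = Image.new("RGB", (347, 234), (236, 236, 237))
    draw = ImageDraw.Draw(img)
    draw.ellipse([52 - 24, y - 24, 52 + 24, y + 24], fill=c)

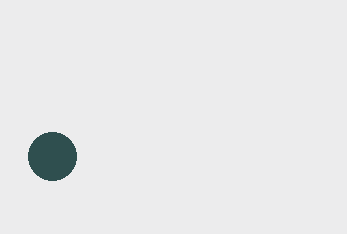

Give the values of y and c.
y = 156, c = 'darkslategray'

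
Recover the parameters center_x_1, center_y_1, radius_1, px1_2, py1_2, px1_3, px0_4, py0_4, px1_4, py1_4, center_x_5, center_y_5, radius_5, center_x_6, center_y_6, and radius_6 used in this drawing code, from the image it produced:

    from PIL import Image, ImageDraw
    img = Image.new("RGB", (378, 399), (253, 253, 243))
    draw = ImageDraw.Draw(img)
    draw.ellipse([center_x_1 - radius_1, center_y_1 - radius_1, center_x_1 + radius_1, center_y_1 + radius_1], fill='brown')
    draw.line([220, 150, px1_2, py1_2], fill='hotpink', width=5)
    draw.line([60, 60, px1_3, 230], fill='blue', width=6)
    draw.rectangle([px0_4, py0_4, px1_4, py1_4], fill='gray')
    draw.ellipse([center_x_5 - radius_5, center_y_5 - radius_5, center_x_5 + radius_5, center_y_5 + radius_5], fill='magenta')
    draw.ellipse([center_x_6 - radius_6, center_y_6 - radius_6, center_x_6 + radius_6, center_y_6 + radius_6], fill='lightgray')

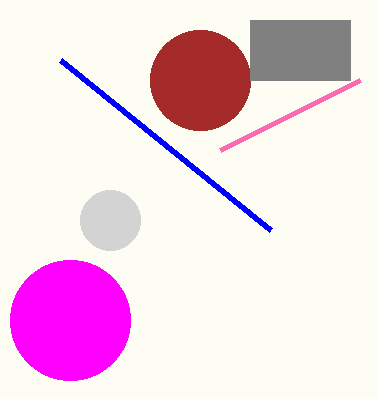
center_x_1 = 200, center_y_1 = 80, radius_1 = 50, px1_2 = 360, py1_2 = 80, px1_3 = 270, px0_4 = 250, py0_4 = 20, px1_4 = 350, py1_4 = 80, center_x_5 = 70, center_y_5 = 320, radius_5 = 60, center_x_6 = 110, center_y_6 = 220, radius_6 = 30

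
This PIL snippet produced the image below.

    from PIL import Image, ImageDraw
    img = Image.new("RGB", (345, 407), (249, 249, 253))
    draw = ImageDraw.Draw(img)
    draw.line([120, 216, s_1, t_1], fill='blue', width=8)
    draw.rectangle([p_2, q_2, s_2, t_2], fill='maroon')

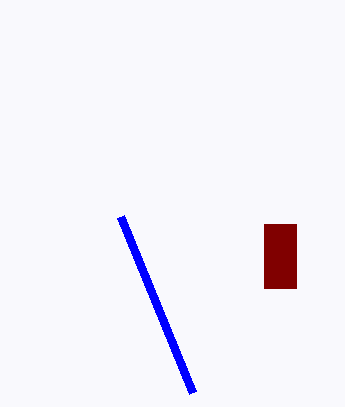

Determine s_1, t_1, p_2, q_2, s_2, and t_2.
s_1 = 192; t_1 = 392; p_2 = 264; q_2 = 224; s_2 = 296; t_2 = 288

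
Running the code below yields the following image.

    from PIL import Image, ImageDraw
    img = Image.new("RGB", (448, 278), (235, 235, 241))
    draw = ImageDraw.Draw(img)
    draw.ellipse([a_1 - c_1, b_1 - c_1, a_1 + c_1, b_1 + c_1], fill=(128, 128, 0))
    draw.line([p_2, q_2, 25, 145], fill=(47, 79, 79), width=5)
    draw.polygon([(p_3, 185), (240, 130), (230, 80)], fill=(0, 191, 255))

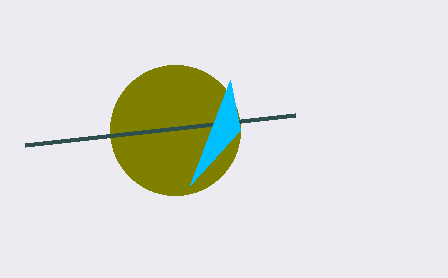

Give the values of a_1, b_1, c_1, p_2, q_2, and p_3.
a_1 = 175
b_1 = 130
c_1 = 65
p_2 = 295
q_2 = 115
p_3 = 190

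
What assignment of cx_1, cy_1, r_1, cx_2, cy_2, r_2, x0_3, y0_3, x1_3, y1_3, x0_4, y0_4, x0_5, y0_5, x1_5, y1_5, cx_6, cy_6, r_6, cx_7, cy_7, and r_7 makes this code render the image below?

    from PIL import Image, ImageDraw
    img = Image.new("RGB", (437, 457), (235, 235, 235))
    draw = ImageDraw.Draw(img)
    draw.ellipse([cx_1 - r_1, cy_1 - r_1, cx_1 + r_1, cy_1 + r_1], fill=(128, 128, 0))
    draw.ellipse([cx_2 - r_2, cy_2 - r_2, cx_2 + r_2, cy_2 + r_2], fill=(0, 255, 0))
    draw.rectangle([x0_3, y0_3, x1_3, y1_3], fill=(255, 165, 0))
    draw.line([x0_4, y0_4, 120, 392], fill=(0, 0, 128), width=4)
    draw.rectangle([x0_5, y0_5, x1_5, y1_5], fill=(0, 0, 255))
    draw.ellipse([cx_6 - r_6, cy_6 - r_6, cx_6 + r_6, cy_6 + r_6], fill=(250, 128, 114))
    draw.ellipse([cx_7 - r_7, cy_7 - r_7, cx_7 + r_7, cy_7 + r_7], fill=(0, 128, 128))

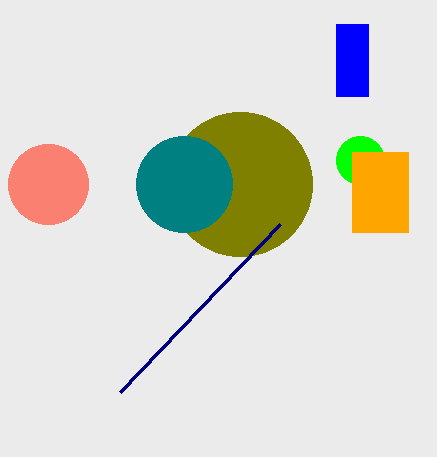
cx_1 = 240
cy_1 = 184
r_1 = 72
cx_2 = 360
cy_2 = 160
r_2 = 24
x0_3 = 352
y0_3 = 152
x1_3 = 408
y1_3 = 232
x0_4 = 280
y0_4 = 224
x0_5 = 336
y0_5 = 24
x1_5 = 368
y1_5 = 96
cx_6 = 48
cy_6 = 184
r_6 = 40
cx_7 = 184
cy_7 = 184
r_7 = 48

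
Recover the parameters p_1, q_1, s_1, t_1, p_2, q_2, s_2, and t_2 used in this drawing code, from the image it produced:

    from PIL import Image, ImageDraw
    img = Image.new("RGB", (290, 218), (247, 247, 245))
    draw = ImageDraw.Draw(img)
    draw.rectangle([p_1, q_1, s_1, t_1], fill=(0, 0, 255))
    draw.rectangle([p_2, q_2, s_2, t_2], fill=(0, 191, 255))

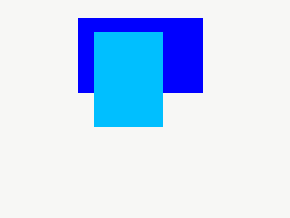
p_1 = 78; q_1 = 18; s_1 = 202; t_1 = 92; p_2 = 94; q_2 = 32; s_2 = 162; t_2 = 126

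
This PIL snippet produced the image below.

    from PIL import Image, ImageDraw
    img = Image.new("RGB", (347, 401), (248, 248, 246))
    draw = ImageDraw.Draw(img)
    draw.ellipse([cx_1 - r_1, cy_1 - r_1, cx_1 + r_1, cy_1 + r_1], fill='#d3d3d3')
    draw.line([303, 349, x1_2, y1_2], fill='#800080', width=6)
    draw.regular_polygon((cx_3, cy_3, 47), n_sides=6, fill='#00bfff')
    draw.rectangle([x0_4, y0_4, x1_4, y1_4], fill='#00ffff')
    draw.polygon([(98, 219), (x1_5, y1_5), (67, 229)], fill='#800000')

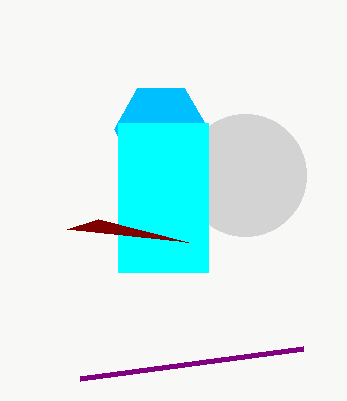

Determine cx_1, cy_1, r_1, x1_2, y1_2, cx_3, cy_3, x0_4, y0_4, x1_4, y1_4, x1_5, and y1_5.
cx_1 = 245, cy_1 = 175, r_1 = 61, x1_2 = 80, y1_2 = 379, cx_3 = 161, cy_3 = 129, x0_4 = 118, y0_4 = 123, x1_4 = 208, y1_4 = 272, x1_5 = 188, y1_5 = 242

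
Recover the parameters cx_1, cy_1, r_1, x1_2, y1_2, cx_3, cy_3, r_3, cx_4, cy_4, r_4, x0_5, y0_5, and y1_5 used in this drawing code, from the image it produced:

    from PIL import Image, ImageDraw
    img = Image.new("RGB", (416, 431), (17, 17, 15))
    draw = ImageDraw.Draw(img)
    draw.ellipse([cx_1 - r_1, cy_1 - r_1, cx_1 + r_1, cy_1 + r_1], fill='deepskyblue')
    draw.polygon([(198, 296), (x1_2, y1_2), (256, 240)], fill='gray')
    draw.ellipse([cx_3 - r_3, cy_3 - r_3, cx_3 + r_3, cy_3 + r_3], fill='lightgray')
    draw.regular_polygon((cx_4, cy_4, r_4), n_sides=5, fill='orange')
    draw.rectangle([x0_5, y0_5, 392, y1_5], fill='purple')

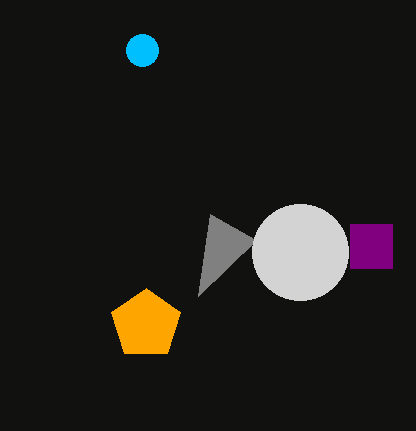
cx_1 = 142; cy_1 = 50; r_1 = 16; x1_2 = 210; y1_2 = 214; cx_3 = 300; cy_3 = 252; r_3 = 48; cx_4 = 146; cy_4 = 324; r_4 = 36; x0_5 = 350; y0_5 = 224; y1_5 = 268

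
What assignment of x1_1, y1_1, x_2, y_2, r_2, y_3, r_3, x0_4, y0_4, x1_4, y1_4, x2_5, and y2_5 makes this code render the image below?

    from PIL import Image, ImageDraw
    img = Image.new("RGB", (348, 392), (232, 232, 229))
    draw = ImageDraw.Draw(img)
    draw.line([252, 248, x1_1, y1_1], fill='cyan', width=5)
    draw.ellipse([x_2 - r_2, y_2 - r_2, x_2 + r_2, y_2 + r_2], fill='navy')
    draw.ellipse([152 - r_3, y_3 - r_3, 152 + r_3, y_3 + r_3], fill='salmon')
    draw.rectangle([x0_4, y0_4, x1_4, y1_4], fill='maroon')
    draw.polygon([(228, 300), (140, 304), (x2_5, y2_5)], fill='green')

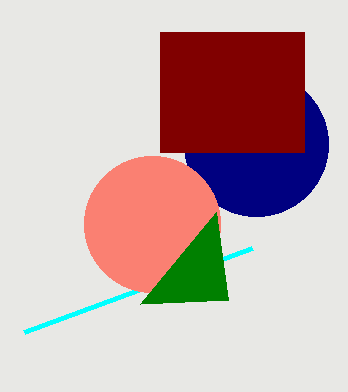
x1_1 = 24; y1_1 = 332; x_2 = 256; y_2 = 144; r_2 = 72; y_3 = 224; r_3 = 68; x0_4 = 160; y0_4 = 32; x1_4 = 304; y1_4 = 152; x2_5 = 216; y2_5 = 212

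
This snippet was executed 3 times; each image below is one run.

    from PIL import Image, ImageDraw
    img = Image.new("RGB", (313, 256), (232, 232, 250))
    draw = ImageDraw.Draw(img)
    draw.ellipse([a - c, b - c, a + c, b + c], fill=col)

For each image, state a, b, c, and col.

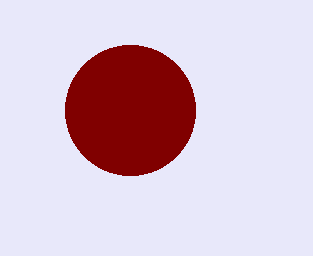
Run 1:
a = 130, b = 110, c = 65, col = 'maroon'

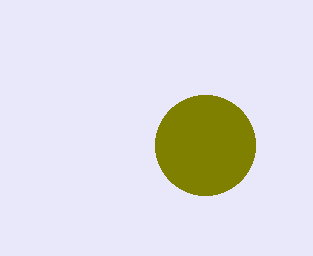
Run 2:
a = 205
b = 145
c = 50
col = 'olive'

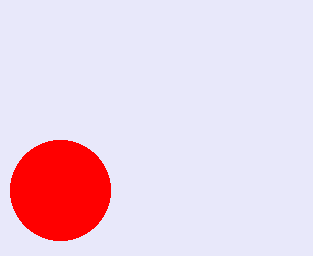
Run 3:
a = 60
b = 190
c = 50
col = 'red'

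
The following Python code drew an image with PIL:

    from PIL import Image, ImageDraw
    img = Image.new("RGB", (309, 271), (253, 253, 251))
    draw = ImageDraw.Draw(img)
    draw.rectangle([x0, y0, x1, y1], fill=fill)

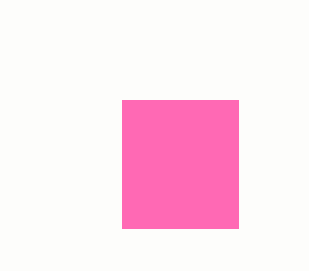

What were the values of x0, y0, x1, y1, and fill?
x0 = 122, y0 = 100, x1 = 238, y1 = 228, fill = 'hotpink'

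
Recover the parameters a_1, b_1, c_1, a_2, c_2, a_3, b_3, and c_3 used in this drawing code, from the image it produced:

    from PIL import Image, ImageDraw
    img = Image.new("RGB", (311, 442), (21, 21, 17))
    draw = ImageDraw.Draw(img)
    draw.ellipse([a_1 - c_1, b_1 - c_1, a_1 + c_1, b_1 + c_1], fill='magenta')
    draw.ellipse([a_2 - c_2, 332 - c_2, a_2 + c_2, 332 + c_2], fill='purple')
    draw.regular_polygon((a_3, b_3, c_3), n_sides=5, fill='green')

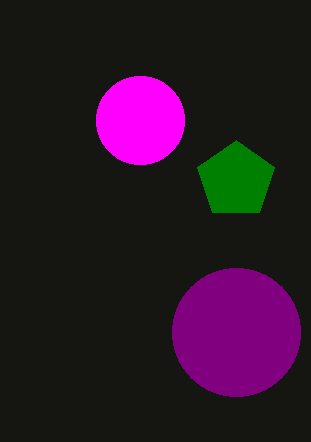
a_1 = 140; b_1 = 120; c_1 = 44; a_2 = 236; c_2 = 64; a_3 = 236; b_3 = 180; c_3 = 40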